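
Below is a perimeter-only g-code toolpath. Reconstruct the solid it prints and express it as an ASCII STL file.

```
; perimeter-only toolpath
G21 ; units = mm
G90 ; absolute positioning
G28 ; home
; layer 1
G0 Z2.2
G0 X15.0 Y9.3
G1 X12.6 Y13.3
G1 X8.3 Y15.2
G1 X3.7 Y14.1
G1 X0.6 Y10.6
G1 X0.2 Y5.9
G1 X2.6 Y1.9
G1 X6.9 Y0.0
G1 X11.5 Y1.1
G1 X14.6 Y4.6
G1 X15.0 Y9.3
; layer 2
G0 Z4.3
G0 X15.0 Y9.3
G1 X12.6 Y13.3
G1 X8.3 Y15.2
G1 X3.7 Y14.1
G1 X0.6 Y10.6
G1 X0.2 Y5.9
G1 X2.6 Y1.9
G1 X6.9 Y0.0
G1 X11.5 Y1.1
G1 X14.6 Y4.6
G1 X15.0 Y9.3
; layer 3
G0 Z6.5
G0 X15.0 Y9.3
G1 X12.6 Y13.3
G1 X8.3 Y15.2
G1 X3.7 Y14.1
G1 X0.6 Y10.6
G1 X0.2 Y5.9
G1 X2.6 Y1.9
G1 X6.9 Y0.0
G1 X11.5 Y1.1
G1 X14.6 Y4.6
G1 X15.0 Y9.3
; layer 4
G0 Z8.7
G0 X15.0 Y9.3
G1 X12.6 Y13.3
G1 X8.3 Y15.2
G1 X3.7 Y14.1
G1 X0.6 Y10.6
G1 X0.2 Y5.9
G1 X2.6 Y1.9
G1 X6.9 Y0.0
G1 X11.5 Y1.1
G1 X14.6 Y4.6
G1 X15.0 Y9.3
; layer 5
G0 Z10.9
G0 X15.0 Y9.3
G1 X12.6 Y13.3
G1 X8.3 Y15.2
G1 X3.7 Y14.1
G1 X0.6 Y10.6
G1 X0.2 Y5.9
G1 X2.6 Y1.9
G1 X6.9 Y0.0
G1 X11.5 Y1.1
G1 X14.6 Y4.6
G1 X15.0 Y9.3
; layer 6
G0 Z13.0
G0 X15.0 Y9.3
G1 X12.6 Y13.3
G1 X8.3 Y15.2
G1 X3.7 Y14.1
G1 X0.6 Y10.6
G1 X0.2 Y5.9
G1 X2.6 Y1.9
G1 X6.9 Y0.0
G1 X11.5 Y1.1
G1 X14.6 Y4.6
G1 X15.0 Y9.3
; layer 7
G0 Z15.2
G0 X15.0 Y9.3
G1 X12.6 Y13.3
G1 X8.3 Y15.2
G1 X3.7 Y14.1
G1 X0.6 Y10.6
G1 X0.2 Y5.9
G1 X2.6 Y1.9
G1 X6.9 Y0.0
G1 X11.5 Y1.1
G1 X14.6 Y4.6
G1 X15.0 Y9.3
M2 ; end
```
solid part
  facet normal 0.0000 0.0000 -1.0000
    outer loop
      vertex 8.3 15.2 0.0
      vertex 12.6 13.3 0.0
      vertex 15.0 9.3 0.0
    endloop
  endfacet
  facet normal 0.0000 0.0000 -1.0000
    outer loop
      vertex 3.7 14.1 0.0
      vertex 8.3 15.2 0.0
      vertex 15.0 9.3 0.0
    endloop
  endfacet
  facet normal 0.0000 0.0000 -1.0000
    outer loop
      vertex 0.6 10.6 0.0
      vertex 3.7 14.1 0.0
      vertex 15.0 9.3 0.0
    endloop
  endfacet
  facet normal 0.0000 0.0000 -1.0000
    outer loop
      vertex 0.2 5.9 0.0
      vertex 0.6 10.6 0.0
      vertex 15.0 9.3 0.0
    endloop
  endfacet
  facet normal 0.0000 0.0000 -1.0000
    outer loop
      vertex 2.6 1.9 0.0
      vertex 0.2 5.9 0.0
      vertex 15.0 9.3 0.0
    endloop
  endfacet
  facet normal 0.0000 0.0000 -1.0000
    outer loop
      vertex 6.9 0.0 0.0
      vertex 2.6 1.9 0.0
      vertex 15.0 9.3 0.0
    endloop
  endfacet
  facet normal 0.0000 0.0000 -1.0000
    outer loop
      vertex 11.5 1.1 0.0
      vertex 6.9 0.0 0.0
      vertex 15.0 9.3 0.0
    endloop
  endfacet
  facet normal 0.0000 0.0000 -1.0000
    outer loop
      vertex 14.6 4.6 0.0
      vertex 11.5 1.1 0.0
      vertex 15.0 9.3 0.0
    endloop
  endfacet
  facet normal 0.0000 0.0000 1.0000
    outer loop
      vertex 15.0 9.3 15.2
      vertex 12.6 13.3 15.2
      vertex 8.3 15.2 15.2
    endloop
  endfacet
  facet normal 0.0000 0.0000 1.0000
    outer loop
      vertex 15.0 9.3 15.2
      vertex 8.3 15.2 15.2
      vertex 3.7 14.1 15.2
    endloop
  endfacet
  facet normal 0.0000 0.0000 1.0000
    outer loop
      vertex 15.0 9.3 15.2
      vertex 3.7 14.1 15.2
      vertex 0.6 10.6 15.2
    endloop
  endfacet
  facet normal 0.0000 0.0000 1.0000
    outer loop
      vertex 15.0 9.3 15.2
      vertex 0.6 10.6 15.2
      vertex 0.2 5.9 15.2
    endloop
  endfacet
  facet normal 0.0000 0.0000 1.0000
    outer loop
      vertex 15.0 9.3 15.2
      vertex 0.2 5.9 15.2
      vertex 2.6 1.9 15.2
    endloop
  endfacet
  facet normal 0.0000 0.0000 1.0000
    outer loop
      vertex 15.0 9.3 15.2
      vertex 2.6 1.9 15.2
      vertex 6.9 0.0 15.2
    endloop
  endfacet
  facet normal 0.0000 0.0000 1.0000
    outer loop
      vertex 15.0 9.3 15.2
      vertex 6.9 0.0 15.2
      vertex 11.5 1.1 15.2
    endloop
  endfacet
  facet normal 0.0000 0.0000 1.0000
    outer loop
      vertex 15.0 9.3 15.2
      vertex 11.5 1.1 15.2
      vertex 14.6 4.6 15.2
    endloop
  endfacet
  facet normal 0.8575 0.5145 0.0000
    outer loop
      vertex 15.0 9.3 0.0
      vertex 12.6 13.3 0.0
      vertex 12.6 13.3 15.2
    endloop
  endfacet
  facet normal 0.8575 0.5145 0.0000
    outer loop
      vertex 15.0 9.3 0.0
      vertex 12.6 13.3 15.2
      vertex 15.0 9.3 15.2
    endloop
  endfacet
  facet normal 0.4042 0.9147 0.0000
    outer loop
      vertex 12.6 13.3 0.0
      vertex 8.3 15.2 0.0
      vertex 8.3 15.2 15.2
    endloop
  endfacet
  facet normal 0.4042 0.9147 0.0000
    outer loop
      vertex 12.6 13.3 0.0
      vertex 8.3 15.2 15.2
      vertex 12.6 13.3 15.2
    endloop
  endfacet
  facet normal -0.2326 0.9726 0.0000
    outer loop
      vertex 8.3 15.2 0.0
      vertex 3.7 14.1 0.0
      vertex 3.7 14.1 15.2
    endloop
  endfacet
  facet normal -0.2326 0.9726 0.0000
    outer loop
      vertex 8.3 15.2 0.0
      vertex 3.7 14.1 15.2
      vertex 8.3 15.2 15.2
    endloop
  endfacet
  facet normal -0.7486 0.6630 0.0000
    outer loop
      vertex 3.7 14.1 0.0
      vertex 0.6 10.6 0.0
      vertex 0.6 10.6 15.2
    endloop
  endfacet
  facet normal -0.7486 0.6630 0.0000
    outer loop
      vertex 3.7 14.1 0.0
      vertex 0.6 10.6 15.2
      vertex 3.7 14.1 15.2
    endloop
  endfacet
  facet normal -0.9964 0.0848 0.0000
    outer loop
      vertex 0.6 10.6 0.0
      vertex 0.2 5.9 0.0
      vertex 0.2 5.9 15.2
    endloop
  endfacet
  facet normal -0.9964 0.0848 0.0000
    outer loop
      vertex 0.6 10.6 0.0
      vertex 0.2 5.9 15.2
      vertex 0.6 10.6 15.2
    endloop
  endfacet
  facet normal -0.8575 -0.5145 0.0000
    outer loop
      vertex 0.2 5.9 0.0
      vertex 2.6 1.9 0.0
      vertex 2.6 1.9 15.2
    endloop
  endfacet
  facet normal -0.8575 -0.5145 0.0000
    outer loop
      vertex 0.2 5.9 0.0
      vertex 2.6 1.9 15.2
      vertex 0.2 5.9 15.2
    endloop
  endfacet
  facet normal -0.4042 -0.9147 0.0000
    outer loop
      vertex 2.6 1.9 0.0
      vertex 6.9 0.0 0.0
      vertex 6.9 0.0 15.2
    endloop
  endfacet
  facet normal -0.4042 -0.9147 0.0000
    outer loop
      vertex 2.6 1.9 0.0
      vertex 6.9 0.0 15.2
      vertex 2.6 1.9 15.2
    endloop
  endfacet
  facet normal 0.2326 -0.9726 0.0000
    outer loop
      vertex 6.9 0.0 0.0
      vertex 11.5 1.1 0.0
      vertex 11.5 1.1 15.2
    endloop
  endfacet
  facet normal 0.2326 -0.9726 0.0000
    outer loop
      vertex 6.9 0.0 0.0
      vertex 11.5 1.1 15.2
      vertex 6.9 0.0 15.2
    endloop
  endfacet
  facet normal 0.7486 -0.6630 0.0000
    outer loop
      vertex 11.5 1.1 0.0
      vertex 14.6 4.6 0.0
      vertex 14.6 4.6 15.2
    endloop
  endfacet
  facet normal 0.7486 -0.6630 0.0000
    outer loop
      vertex 11.5 1.1 0.0
      vertex 14.6 4.6 15.2
      vertex 11.5 1.1 15.2
    endloop
  endfacet
  facet normal 0.9964 -0.0848 0.0000
    outer loop
      vertex 14.6 4.6 0.0
      vertex 15.0 9.3 0.0
      vertex 15.0 9.3 15.2
    endloop
  endfacet
  facet normal 0.9964 -0.0848 0.0000
    outer loop
      vertex 14.6 4.6 0.0
      vertex 15.0 9.3 15.2
      vertex 14.6 4.6 15.2
    endloop
  endfacet
endsolid part

The G0 Z moves step by Δz≈2.2 mm. Every layer's G1 loop is the same polygon, so the solid is a straight extrusion of it from z=0 to z≈15.2. Closing with flat bottom and top caps and triangulating gives 36 facets — a regular 10-sided prism (a cylinder approximated with 10 flat sides), circumscribed radius ≈ 7.6 mm, height ≈ 15.2 mm.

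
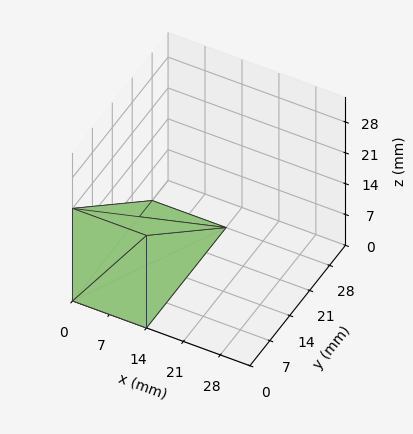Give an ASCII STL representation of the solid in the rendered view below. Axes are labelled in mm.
Reading the render: the shape is a wedge (ramp): 14 × 28 mm base, rising to 21 mm along the y=0 edge and sloping linearly to z=0 at y=28 (dimensions read to the nearest mm from the axis ticks). For the STL, each face is triangulated and given an outward normal.

solid part
  facet normal 0.0000 0.0000 -1.0000
    outer loop
      vertex 14.00 28.00 0.00
      vertex 14.00 0.00 0.00
      vertex 0.00 0.00 0.00
    endloop
  endfacet
  facet normal 0.0000 0.0000 -1.0000
    outer loop
      vertex 0.00 28.00 0.00
      vertex 14.00 28.00 0.00
      vertex 0.00 0.00 0.00
    endloop
  endfacet
  facet normal 0.0000 -1.0000 0.0000
    outer loop
      vertex 0.00 0.00 0.00
      vertex 14.00 0.00 0.00
      vertex 14.00 0.00 21.00
    endloop
  endfacet
  facet normal 0.0000 -1.0000 0.0000
    outer loop
      vertex 0.00 0.00 0.00
      vertex 14.00 0.00 21.00
      vertex 0.00 0.00 21.00
    endloop
  endfacet
  facet normal 0.0000 0.6000 0.8000
    outer loop
      vertex 0.00 0.00 21.00
      vertex 14.00 0.00 21.00
      vertex 14.00 28.00 0.00
    endloop
  endfacet
  facet normal 0.0000 0.6000 0.8000
    outer loop
      vertex 0.00 0.00 21.00
      vertex 14.00 28.00 0.00
      vertex 0.00 28.00 0.00
    endloop
  endfacet
  facet normal -1.0000 0.0000 0.0000
    outer loop
      vertex 0.00 0.00 21.00
      vertex 0.00 28.00 0.00
      vertex 0.00 0.00 0.00
    endloop
  endfacet
  facet normal 1.0000 0.0000 0.0000
    outer loop
      vertex 14.00 0.00 0.00
      vertex 14.00 28.00 0.00
      vertex 14.00 0.00 21.00
    endloop
  endfacet
endsolid part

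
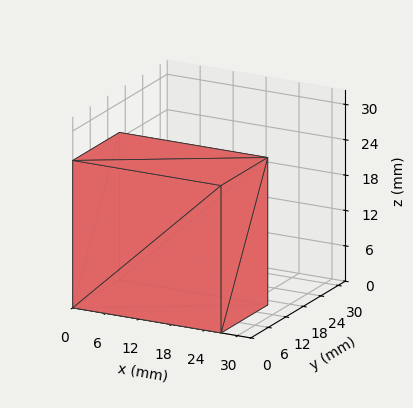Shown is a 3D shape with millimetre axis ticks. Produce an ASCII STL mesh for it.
Reading the render: the shape is a rectangular box, roughly 27 × 16 mm footprint and 25 mm tall (dimensions read to the nearest mm from the axis ticks). For the STL, each face is triangulated and given an outward normal.

solid part
  facet normal 0.0000 0.0000 -1.0000
    outer loop
      vertex 27.00 16.00 0.00
      vertex 27.00 0.00 0.00
      vertex 0.00 0.00 0.00
    endloop
  endfacet
  facet normal 0.0000 0.0000 -1.0000
    outer loop
      vertex 0.00 16.00 0.00
      vertex 27.00 16.00 0.00
      vertex 0.00 0.00 0.00
    endloop
  endfacet
  facet normal 0.0000 0.0000 1.0000
    outer loop
      vertex 0.00 0.00 25.00
      vertex 27.00 0.00 25.00
      vertex 27.00 16.00 25.00
    endloop
  endfacet
  facet normal 0.0000 0.0000 1.0000
    outer loop
      vertex 0.00 0.00 25.00
      vertex 27.00 16.00 25.00
      vertex 0.00 16.00 25.00
    endloop
  endfacet
  facet normal 0.0000 -1.0000 0.0000
    outer loop
      vertex 0.00 0.00 0.00
      vertex 27.00 0.00 0.00
      vertex 27.00 0.00 25.00
    endloop
  endfacet
  facet normal 0.0000 -1.0000 0.0000
    outer loop
      vertex 0.00 0.00 0.00
      vertex 27.00 0.00 25.00
      vertex 0.00 0.00 25.00
    endloop
  endfacet
  facet normal 0.0000 1.0000 0.0000
    outer loop
      vertex 27.00 16.00 25.00
      vertex 27.00 16.00 0.00
      vertex 0.00 16.00 0.00
    endloop
  endfacet
  facet normal 0.0000 1.0000 0.0000
    outer loop
      vertex 0.00 16.00 25.00
      vertex 27.00 16.00 25.00
      vertex 0.00 16.00 0.00
    endloop
  endfacet
  facet normal -1.0000 0.0000 0.0000
    outer loop
      vertex 0.00 16.00 25.00
      vertex 0.00 16.00 0.00
      vertex 0.00 0.00 0.00
    endloop
  endfacet
  facet normal -1.0000 0.0000 0.0000
    outer loop
      vertex 0.00 0.00 25.00
      vertex 0.00 16.00 25.00
      vertex 0.00 0.00 0.00
    endloop
  endfacet
  facet normal 1.0000 0.0000 0.0000
    outer loop
      vertex 27.00 0.00 0.00
      vertex 27.00 16.00 0.00
      vertex 27.00 16.00 25.00
    endloop
  endfacet
  facet normal 1.0000 0.0000 0.0000
    outer loop
      vertex 27.00 0.00 0.00
      vertex 27.00 16.00 25.00
      vertex 27.00 0.00 25.00
    endloop
  endfacet
endsolid part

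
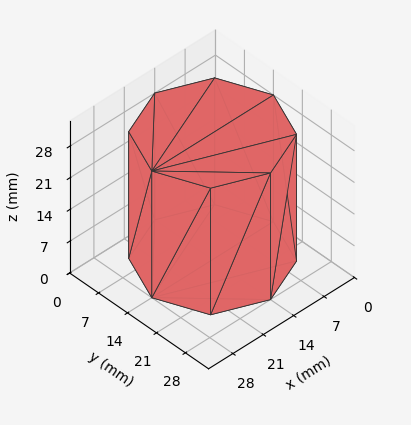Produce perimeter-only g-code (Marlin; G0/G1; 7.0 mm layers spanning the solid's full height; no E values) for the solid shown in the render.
Reading the render: the shape is a regular 8-sided prism (a cylinder approximated with 8 flat sides), circumscribed radius ≈ 14 mm, height ≈ 28 mm (dimensions read to the nearest mm from the axis ticks). For the g-code, the solid's height is divided into equal slices at the stated Δz and each level perimeter traced with G1 moves after a G0 lift.

; perimeter-only toolpath
G21 ; units = mm
G90 ; absolute positioning
G28 ; home
; layer 1
G0 Z7.0
G0 X28.0 Y14.0
G1 X23.9 Y23.9
G1 X14.0 Y28.0
G1 X4.1 Y23.9
G1 X0.0 Y14.0
G1 X4.1 Y4.1
G1 X14.0 Y0.0
G1 X23.9 Y4.1
G1 X28.0 Y14.0
; layer 2
G0 Z14.0
G0 X28.0 Y14.0
G1 X23.9 Y23.9
G1 X14.0 Y28.0
G1 X4.1 Y23.9
G1 X0.0 Y14.0
G1 X4.1 Y4.1
G1 X14.0 Y0.0
G1 X23.9 Y4.1
G1 X28.0 Y14.0
; layer 3
G0 Z21.0
G0 X28.0 Y14.0
G1 X23.9 Y23.9
G1 X14.0 Y28.0
G1 X4.1 Y23.9
G1 X0.0 Y14.0
G1 X4.1 Y4.1
G1 X14.0 Y0.0
G1 X23.9 Y4.1
G1 X28.0 Y14.0
; layer 4
G0 Z28.0
G0 X28.0 Y14.0
G1 X23.9 Y23.9
G1 X14.0 Y28.0
G1 X4.1 Y23.9
G1 X0.0 Y14.0
G1 X4.1 Y4.1
G1 X14.0 Y0.0
G1 X23.9 Y4.1
G1 X28.0 Y14.0
M2 ; end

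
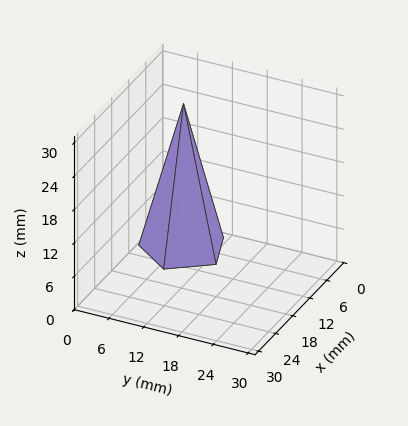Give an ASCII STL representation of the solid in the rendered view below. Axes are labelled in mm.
Reading the render: the shape is a regular 5-sided pyramid, base circumscribed radius ≈ 7 mm, apex at z ≈ 26 mm (dimensions read to the nearest mm from the axis ticks). For the STL, each face is triangulated and given an outward normal.

solid part
  facet normal 0.0000 0.0000 -1.0000
    outer loop
      vertex 1.34 11.11 0.00
      vertex 9.16 13.66 0.00
      vertex 14.00 7.00 0.00
    endloop
  endfacet
  facet normal 0.0000 0.0000 -1.0000
    outer loop
      vertex 1.34 2.89 0.00
      vertex 1.34 11.11 0.00
      vertex 14.00 7.00 0.00
    endloop
  endfacet
  facet normal 0.0000 0.0000 -1.0000
    outer loop
      vertex 9.16 0.34 0.00
      vertex 1.34 2.89 0.00
      vertex 14.00 7.00 0.00
    endloop
  endfacet
  facet normal 0.7904 0.5744 0.2128
    outer loop
      vertex 14.00 7.00 0.00
      vertex 9.16 13.66 0.00
      vertex 7.00 7.00 26.00
    endloop
  endfacet
  facet normal -0.3029 0.9290 0.2128
    outer loop
      vertex 9.16 13.66 0.00
      vertex 1.34 11.11 0.00
      vertex 7.00 7.00 26.00
    endloop
  endfacet
  facet normal -0.9771 0.0000 0.2127
    outer loop
      vertex 1.34 11.11 0.00
      vertex 1.34 2.89 0.00
      vertex 7.00 7.00 26.00
    endloop
  endfacet
  facet normal -0.3029 -0.9290 0.2128
    outer loop
      vertex 1.34 2.89 0.00
      vertex 9.16 0.34 0.00
      vertex 7.00 7.00 26.00
    endloop
  endfacet
  facet normal 0.7904 -0.5744 0.2128
    outer loop
      vertex 9.16 0.34 0.00
      vertex 14.00 7.00 0.00
      vertex 7.00 7.00 26.00
    endloop
  endfacet
endsolid part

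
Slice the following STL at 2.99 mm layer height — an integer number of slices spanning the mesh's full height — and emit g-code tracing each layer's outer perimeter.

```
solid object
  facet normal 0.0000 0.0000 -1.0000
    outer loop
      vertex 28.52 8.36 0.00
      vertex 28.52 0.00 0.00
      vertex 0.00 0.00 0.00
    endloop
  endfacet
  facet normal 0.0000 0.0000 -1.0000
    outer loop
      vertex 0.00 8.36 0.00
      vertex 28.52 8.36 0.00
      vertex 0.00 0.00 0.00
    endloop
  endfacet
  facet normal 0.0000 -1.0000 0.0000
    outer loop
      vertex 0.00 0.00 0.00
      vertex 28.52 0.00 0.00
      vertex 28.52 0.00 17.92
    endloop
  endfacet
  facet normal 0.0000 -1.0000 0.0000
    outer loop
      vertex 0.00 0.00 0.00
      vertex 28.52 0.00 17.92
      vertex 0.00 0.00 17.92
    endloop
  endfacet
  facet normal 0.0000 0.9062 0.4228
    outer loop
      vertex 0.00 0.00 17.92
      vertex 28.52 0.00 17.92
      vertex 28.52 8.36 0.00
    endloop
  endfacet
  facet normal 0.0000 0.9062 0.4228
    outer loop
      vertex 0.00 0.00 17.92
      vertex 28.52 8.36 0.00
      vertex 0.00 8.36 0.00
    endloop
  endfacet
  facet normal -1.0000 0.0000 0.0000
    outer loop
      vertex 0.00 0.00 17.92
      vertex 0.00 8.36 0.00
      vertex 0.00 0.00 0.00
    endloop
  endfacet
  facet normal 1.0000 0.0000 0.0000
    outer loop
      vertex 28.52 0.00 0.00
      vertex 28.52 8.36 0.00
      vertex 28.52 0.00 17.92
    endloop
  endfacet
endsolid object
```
; perimeter-only toolpath
G21 ; units = mm
G90 ; absolute positioning
G28 ; home
; layer 1
G0 Z2.99
G0 X0.00 Y0.00
G1 X28.52 Y0.00
G1 X28.52 Y6.97
G1 X0.00 Y6.97
G1 X0.00 Y0.00
; layer 2
G0 Z5.97
G0 X0.00 Y0.00
G1 X28.52 Y0.00
G1 X28.52 Y5.57
G1 X0.00 Y5.57
G1 X0.00 Y0.00
; layer 3
G0 Z8.96
G0 X0.00 Y0.00
G1 X28.52 Y0.00
G1 X28.52 Y4.18
G1 X0.00 Y4.18
G1 X0.00 Y0.00
; layer 4
G0 Z11.95
G0 X0.00 Y0.00
G1 X28.52 Y0.00
G1 X28.52 Y2.79
G1 X0.00 Y2.79
G1 X0.00 Y0.00
; layer 5
G0 Z14.93
G0 X0.00 Y0.00
G1 X28.52 Y0.00
G1 X28.52 Y1.39
G1 X0.00 Y1.39
G1 X0.00 Y0.00
M2 ; end

The solid is a wedge (ramp): 28.5 × 8.36 mm base, rising to 17.9 mm along the y=0 edge and sloping linearly to z=0 at y=8.36. Slicing at Δz = 2.99 mm — 6 equal slices spanning the solid's height, so layer i sits at z = i·h/6 — gives 5 non-empty perimeters. Each is a 4-segment closed polygon; G0 lifts to the layer z and rapids to the start vertex, then G1 traces the edges. The cross-section shrinks linearly with z (the slice at the apex is degenerate and omitted).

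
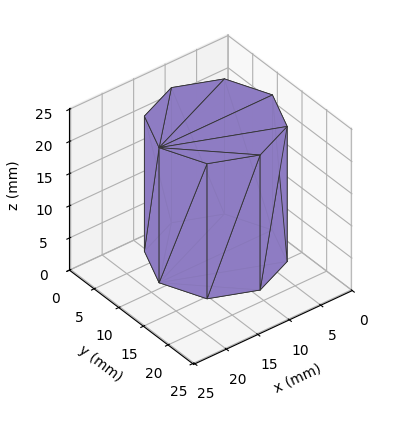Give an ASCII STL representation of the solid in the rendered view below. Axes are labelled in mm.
Reading the render: the shape is a regular 8-sided prism (a cylinder approximated with 8 flat sides), circumscribed radius ≈ 9 mm, height ≈ 21 mm (dimensions read to the nearest mm from the axis ticks). For the STL, each face is triangulated and given an outward normal.

solid part
  facet normal 0.0000 0.0000 -1.0000
    outer loop
      vertex 9.00 18.00 0.00
      vertex 15.36 15.36 0.00
      vertex 18.00 9.00 0.00
    endloop
  endfacet
  facet normal 0.0000 0.0000 -1.0000
    outer loop
      vertex 2.64 15.36 0.00
      vertex 9.00 18.00 0.00
      vertex 18.00 9.00 0.00
    endloop
  endfacet
  facet normal 0.0000 0.0000 -1.0000
    outer loop
      vertex 0.00 9.00 0.00
      vertex 2.64 15.36 0.00
      vertex 18.00 9.00 0.00
    endloop
  endfacet
  facet normal 0.0000 0.0000 -1.0000
    outer loop
      vertex 2.64 2.64 0.00
      vertex 0.00 9.00 0.00
      vertex 18.00 9.00 0.00
    endloop
  endfacet
  facet normal 0.0000 0.0000 -1.0000
    outer loop
      vertex 9.00 0.00 0.00
      vertex 2.64 2.64 0.00
      vertex 18.00 9.00 0.00
    endloop
  endfacet
  facet normal 0.0000 0.0000 -1.0000
    outer loop
      vertex 15.36 2.64 0.00
      vertex 9.00 0.00 0.00
      vertex 18.00 9.00 0.00
    endloop
  endfacet
  facet normal 0.0000 0.0000 1.0000
    outer loop
      vertex 18.00 9.00 21.00
      vertex 15.36 15.36 21.00
      vertex 9.00 18.00 21.00
    endloop
  endfacet
  facet normal 0.0000 0.0000 1.0000
    outer loop
      vertex 18.00 9.00 21.00
      vertex 9.00 18.00 21.00
      vertex 2.64 15.36 21.00
    endloop
  endfacet
  facet normal 0.0000 0.0000 1.0000
    outer loop
      vertex 18.00 9.00 21.00
      vertex 2.64 15.36 21.00
      vertex 0.00 9.00 21.00
    endloop
  endfacet
  facet normal 0.0000 0.0000 1.0000
    outer loop
      vertex 18.00 9.00 21.00
      vertex 0.00 9.00 21.00
      vertex 2.64 2.64 21.00
    endloop
  endfacet
  facet normal 0.0000 0.0000 1.0000
    outer loop
      vertex 18.00 9.00 21.00
      vertex 2.64 2.64 21.00
      vertex 9.00 0.00 21.00
    endloop
  endfacet
  facet normal 0.0000 0.0000 1.0000
    outer loop
      vertex 18.00 9.00 21.00
      vertex 9.00 0.00 21.00
      vertex 15.36 2.64 21.00
    endloop
  endfacet
  facet normal 0.9236 0.3834 0.0000
    outer loop
      vertex 18.00 9.00 0.00
      vertex 15.36 15.36 0.00
      vertex 15.36 15.36 21.00
    endloop
  endfacet
  facet normal 0.9236 0.3834 0.0000
    outer loop
      vertex 18.00 9.00 0.00
      vertex 15.36 15.36 21.00
      vertex 18.00 9.00 21.00
    endloop
  endfacet
  facet normal 0.3834 0.9236 0.0000
    outer loop
      vertex 15.36 15.36 0.00
      vertex 9.00 18.00 0.00
      vertex 9.00 18.00 21.00
    endloop
  endfacet
  facet normal 0.3834 0.9236 0.0000
    outer loop
      vertex 15.36 15.36 0.00
      vertex 9.00 18.00 21.00
      vertex 15.36 15.36 21.00
    endloop
  endfacet
  facet normal -0.3834 0.9236 0.0000
    outer loop
      vertex 9.00 18.00 0.00
      vertex 2.64 15.36 0.00
      vertex 2.64 15.36 21.00
    endloop
  endfacet
  facet normal -0.3834 0.9236 0.0000
    outer loop
      vertex 9.00 18.00 0.00
      vertex 2.64 15.36 21.00
      vertex 9.00 18.00 21.00
    endloop
  endfacet
  facet normal -0.9236 0.3834 0.0000
    outer loop
      vertex 2.64 15.36 0.00
      vertex 0.00 9.00 0.00
      vertex 0.00 9.00 21.00
    endloop
  endfacet
  facet normal -0.9236 0.3834 0.0000
    outer loop
      vertex 2.64 15.36 0.00
      vertex 0.00 9.00 21.00
      vertex 2.64 15.36 21.00
    endloop
  endfacet
  facet normal -0.9236 -0.3834 0.0000
    outer loop
      vertex 0.00 9.00 0.00
      vertex 2.64 2.64 0.00
      vertex 2.64 2.64 21.00
    endloop
  endfacet
  facet normal -0.9236 -0.3834 0.0000
    outer loop
      vertex 0.00 9.00 0.00
      vertex 2.64 2.64 21.00
      vertex 0.00 9.00 21.00
    endloop
  endfacet
  facet normal -0.3834 -0.9236 0.0000
    outer loop
      vertex 2.64 2.64 0.00
      vertex 9.00 0.00 0.00
      vertex 9.00 0.00 21.00
    endloop
  endfacet
  facet normal -0.3834 -0.9236 0.0000
    outer loop
      vertex 2.64 2.64 0.00
      vertex 9.00 0.00 21.00
      vertex 2.64 2.64 21.00
    endloop
  endfacet
  facet normal 0.3834 -0.9236 0.0000
    outer loop
      vertex 9.00 0.00 0.00
      vertex 15.36 2.64 0.00
      vertex 15.36 2.64 21.00
    endloop
  endfacet
  facet normal 0.3834 -0.9236 0.0000
    outer loop
      vertex 9.00 0.00 0.00
      vertex 15.36 2.64 21.00
      vertex 9.00 0.00 21.00
    endloop
  endfacet
  facet normal 0.9236 -0.3834 0.0000
    outer loop
      vertex 15.36 2.64 0.00
      vertex 18.00 9.00 0.00
      vertex 18.00 9.00 21.00
    endloop
  endfacet
  facet normal 0.9236 -0.3834 0.0000
    outer loop
      vertex 15.36 2.64 0.00
      vertex 18.00 9.00 21.00
      vertex 15.36 2.64 21.00
    endloop
  endfacet
endsolid part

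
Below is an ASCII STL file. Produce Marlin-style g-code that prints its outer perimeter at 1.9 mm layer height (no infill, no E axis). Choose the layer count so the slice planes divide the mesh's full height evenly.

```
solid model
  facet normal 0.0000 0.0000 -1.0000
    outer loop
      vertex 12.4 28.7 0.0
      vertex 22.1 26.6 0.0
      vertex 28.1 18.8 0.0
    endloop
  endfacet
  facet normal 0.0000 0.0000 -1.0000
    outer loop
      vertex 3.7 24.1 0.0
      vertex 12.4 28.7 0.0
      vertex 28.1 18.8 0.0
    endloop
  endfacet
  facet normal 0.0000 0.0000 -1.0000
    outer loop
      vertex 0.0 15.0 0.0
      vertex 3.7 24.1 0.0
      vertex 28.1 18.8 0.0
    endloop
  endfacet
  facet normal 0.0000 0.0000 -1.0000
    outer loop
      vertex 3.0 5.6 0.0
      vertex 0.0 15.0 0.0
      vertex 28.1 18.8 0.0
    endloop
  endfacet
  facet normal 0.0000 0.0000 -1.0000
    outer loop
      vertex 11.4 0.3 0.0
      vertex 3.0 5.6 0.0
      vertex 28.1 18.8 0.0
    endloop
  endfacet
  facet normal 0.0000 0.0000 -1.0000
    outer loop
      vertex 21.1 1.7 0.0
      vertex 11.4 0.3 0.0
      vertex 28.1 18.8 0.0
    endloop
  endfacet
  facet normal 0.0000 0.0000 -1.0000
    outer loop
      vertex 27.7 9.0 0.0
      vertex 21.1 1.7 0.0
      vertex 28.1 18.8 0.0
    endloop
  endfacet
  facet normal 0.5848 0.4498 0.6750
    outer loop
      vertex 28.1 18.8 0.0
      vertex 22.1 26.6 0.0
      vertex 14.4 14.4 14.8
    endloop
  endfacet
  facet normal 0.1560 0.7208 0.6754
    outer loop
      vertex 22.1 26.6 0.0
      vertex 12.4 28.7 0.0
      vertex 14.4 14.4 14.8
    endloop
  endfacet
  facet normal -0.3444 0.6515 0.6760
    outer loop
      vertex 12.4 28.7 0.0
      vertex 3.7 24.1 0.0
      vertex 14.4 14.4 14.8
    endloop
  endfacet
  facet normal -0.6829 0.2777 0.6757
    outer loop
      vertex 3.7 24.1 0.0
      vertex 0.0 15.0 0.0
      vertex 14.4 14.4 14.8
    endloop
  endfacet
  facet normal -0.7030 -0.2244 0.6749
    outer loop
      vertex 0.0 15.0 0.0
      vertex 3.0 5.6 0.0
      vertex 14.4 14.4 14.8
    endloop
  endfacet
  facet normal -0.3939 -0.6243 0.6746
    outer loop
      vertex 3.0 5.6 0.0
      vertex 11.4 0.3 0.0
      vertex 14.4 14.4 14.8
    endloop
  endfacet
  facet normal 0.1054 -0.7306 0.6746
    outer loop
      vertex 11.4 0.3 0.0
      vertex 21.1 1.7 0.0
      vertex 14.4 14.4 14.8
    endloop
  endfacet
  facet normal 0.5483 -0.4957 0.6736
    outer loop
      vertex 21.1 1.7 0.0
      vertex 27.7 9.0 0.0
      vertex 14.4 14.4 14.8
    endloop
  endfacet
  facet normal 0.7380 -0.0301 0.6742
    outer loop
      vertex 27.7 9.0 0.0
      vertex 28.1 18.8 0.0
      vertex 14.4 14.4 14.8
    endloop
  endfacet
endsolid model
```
; perimeter-only toolpath
G21 ; units = mm
G90 ; absolute positioning
G28 ; home
; layer 1
G0 Z1.9
G0 X26.4 Y18.2
G1 X21.1 Y25.1
G1 X12.7 Y26.9
G1 X5.0 Y22.9
G1 X1.8 Y14.9
G1 X4.4 Y6.7
G1 X11.8 Y2.1
G1 X20.3 Y3.3
G1 X26.0 Y9.7
G1 X26.4 Y18.2
; layer 2
G0 Z3.7
G0 X24.7 Y17.7
G1 X20.2 Y23.6
G1 X12.9 Y25.1
G1 X6.4 Y21.7
G1 X3.6 Y14.8
G1 X5.8 Y7.8
G1 X12.2 Y3.8
G1 X19.4 Y4.9
G1 X24.4 Y10.3
G1 X24.7 Y17.7
; layer 3
G0 Z5.6
G0 X23.0 Y17.1
G1 X19.2 Y22.0
G1 X13.2 Y23.3
G1 X7.7 Y20.5
G1 X5.4 Y14.8
G1 X7.3 Y8.9
G1 X12.5 Y5.6
G1 X18.6 Y6.5
G1 X22.7 Y11.0
G1 X23.0 Y17.1
; layer 4
G0 Z7.4
G0 X21.2 Y16.6
G1 X18.2 Y20.5
G1 X13.4 Y21.6
G1 X9.1 Y19.2
G1 X7.2 Y14.7
G1 X8.7 Y10.0
G1 X12.9 Y7.4
G1 X17.8 Y8.1
G1 X21.1 Y11.7
G1 X21.2 Y16.6
; layer 5
G0 Z9.2
G0 X19.5 Y16.1
G1 X17.3 Y19.0
G1 X13.7 Y19.8
G1 X10.4 Y18.0
G1 X9.0 Y14.6
G1 X10.1 Y11.1
G1 X13.3 Y9.1
G1 X16.9 Y9.6
G1 X19.4 Y12.4
G1 X19.5 Y16.1
; layer 6
G0 Z11.1
G0 X17.8 Y15.5
G1 X16.3 Y17.4
G1 X13.9 Y18.0
G1 X11.7 Y16.8
G1 X10.8 Y14.6
G1 X11.6 Y12.2
G1 X13.7 Y10.9
G1 X16.1 Y11.2
G1 X17.7 Y13.1
G1 X17.8 Y15.5
; layer 7
G0 Z13.0
G0 X16.1 Y14.9
G1 X15.4 Y15.9
G1 X14.2 Y16.2
G1 X13.1 Y15.6
G1 X12.6 Y14.5
G1 X13.0 Y13.3
G1 X14.0 Y12.6
G1 X15.2 Y12.8
G1 X16.1 Y13.7
G1 X16.1 Y14.9
M2 ; end

The solid is a regular 9-sided pyramid, base circumscribed radius ≈ 14.4 mm, apex at z ≈ 14.8 mm. Slicing at Δz = 1.9 mm — 8 equal slices spanning the solid's height, so layer i sits at z = i·h/8 — gives 7 non-empty perimeters. Each is a 9-segment closed polygon; G0 lifts to the layer z and rapids to the start vertex, then G1 traces the edges. The cross-section shrinks linearly with z (the slice at the apex is degenerate and omitted).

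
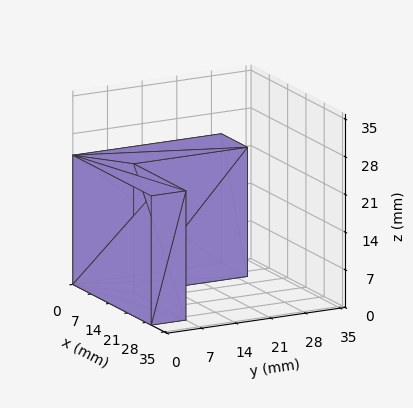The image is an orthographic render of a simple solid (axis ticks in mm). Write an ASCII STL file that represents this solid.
Reading the render: the shape is an L-shaped prism: outer 30 × 30 mm, arm thicknesses ≈ 7 mm (horizontal) and 10 mm (vertical), extruded 24 mm in z (dimensions read to the nearest mm from the axis ticks). For the STL, each face is triangulated and given an outward normal.

solid part
  facet normal 0.0000 0.0000 -1.0000
    outer loop
      vertex 30.0 7.0 0.0
      vertex 30.0 0.0 0.0
      vertex 0.0 0.0 0.0
    endloop
  endfacet
  facet normal 0.0000 0.0000 -1.0000
    outer loop
      vertex 10.0 7.0 0.0
      vertex 30.0 7.0 0.0
      vertex 0.0 0.0 0.0
    endloop
  endfacet
  facet normal 0.0000 0.0000 -1.0000
    outer loop
      vertex 10.0 30.0 0.0
      vertex 10.0 7.0 0.0
      vertex 0.0 0.0 0.0
    endloop
  endfacet
  facet normal 0.0000 0.0000 -1.0000
    outer loop
      vertex 0.0 30.0 0.0
      vertex 10.0 30.0 0.0
      vertex 0.0 0.0 0.0
    endloop
  endfacet
  facet normal 0.0000 0.0000 1.0000
    outer loop
      vertex 0.0 0.0 24.0
      vertex 30.0 0.0 24.0
      vertex 30.0 7.0 24.0
    endloop
  endfacet
  facet normal 0.0000 0.0000 1.0000
    outer loop
      vertex 0.0 0.0 24.0
      vertex 30.0 7.0 24.0
      vertex 10.0 7.0 24.0
    endloop
  endfacet
  facet normal 0.0000 0.0000 1.0000
    outer loop
      vertex 0.0 0.0 24.0
      vertex 10.0 7.0 24.0
      vertex 10.0 30.0 24.0
    endloop
  endfacet
  facet normal 0.0000 0.0000 1.0000
    outer loop
      vertex 0.0 0.0 24.0
      vertex 10.0 30.0 24.0
      vertex 0.0 30.0 24.0
    endloop
  endfacet
  facet normal 0.0000 -1.0000 0.0000
    outer loop
      vertex 0.0 0.0 0.0
      vertex 30.0 0.0 0.0
      vertex 30.0 0.0 24.0
    endloop
  endfacet
  facet normal 0.0000 -1.0000 0.0000
    outer loop
      vertex 0.0 0.0 0.0
      vertex 30.0 0.0 24.0
      vertex 0.0 0.0 24.0
    endloop
  endfacet
  facet normal 1.0000 0.0000 0.0000
    outer loop
      vertex 30.0 0.0 0.0
      vertex 30.0 7.0 0.0
      vertex 30.0 7.0 24.0
    endloop
  endfacet
  facet normal 1.0000 0.0000 0.0000
    outer loop
      vertex 30.0 0.0 0.0
      vertex 30.0 7.0 24.0
      vertex 30.0 0.0 24.0
    endloop
  endfacet
  facet normal 0.0000 1.0000 0.0000
    outer loop
      vertex 30.0 7.0 0.0
      vertex 10.0 7.0 0.0
      vertex 10.0 7.0 24.0
    endloop
  endfacet
  facet normal 0.0000 1.0000 0.0000
    outer loop
      vertex 30.0 7.0 0.0
      vertex 10.0 7.0 24.0
      vertex 30.0 7.0 24.0
    endloop
  endfacet
  facet normal 1.0000 0.0000 0.0000
    outer loop
      vertex 10.0 7.0 0.0
      vertex 10.0 30.0 0.0
      vertex 10.0 30.0 24.0
    endloop
  endfacet
  facet normal 1.0000 0.0000 0.0000
    outer loop
      vertex 10.0 7.0 0.0
      vertex 10.0 30.0 24.0
      vertex 10.0 7.0 24.0
    endloop
  endfacet
  facet normal 0.0000 1.0000 0.0000
    outer loop
      vertex 10.0 30.0 0.0
      vertex 0.0 30.0 0.0
      vertex 0.0 30.0 24.0
    endloop
  endfacet
  facet normal 0.0000 1.0000 0.0000
    outer loop
      vertex 10.0 30.0 0.0
      vertex 0.0 30.0 24.0
      vertex 10.0 30.0 24.0
    endloop
  endfacet
  facet normal -1.0000 0.0000 0.0000
    outer loop
      vertex 0.0 30.0 0.0
      vertex 0.0 0.0 0.0
      vertex 0.0 0.0 24.0
    endloop
  endfacet
  facet normal -1.0000 0.0000 0.0000
    outer loop
      vertex 0.0 30.0 0.0
      vertex 0.0 0.0 24.0
      vertex 0.0 30.0 24.0
    endloop
  endfacet
endsolid part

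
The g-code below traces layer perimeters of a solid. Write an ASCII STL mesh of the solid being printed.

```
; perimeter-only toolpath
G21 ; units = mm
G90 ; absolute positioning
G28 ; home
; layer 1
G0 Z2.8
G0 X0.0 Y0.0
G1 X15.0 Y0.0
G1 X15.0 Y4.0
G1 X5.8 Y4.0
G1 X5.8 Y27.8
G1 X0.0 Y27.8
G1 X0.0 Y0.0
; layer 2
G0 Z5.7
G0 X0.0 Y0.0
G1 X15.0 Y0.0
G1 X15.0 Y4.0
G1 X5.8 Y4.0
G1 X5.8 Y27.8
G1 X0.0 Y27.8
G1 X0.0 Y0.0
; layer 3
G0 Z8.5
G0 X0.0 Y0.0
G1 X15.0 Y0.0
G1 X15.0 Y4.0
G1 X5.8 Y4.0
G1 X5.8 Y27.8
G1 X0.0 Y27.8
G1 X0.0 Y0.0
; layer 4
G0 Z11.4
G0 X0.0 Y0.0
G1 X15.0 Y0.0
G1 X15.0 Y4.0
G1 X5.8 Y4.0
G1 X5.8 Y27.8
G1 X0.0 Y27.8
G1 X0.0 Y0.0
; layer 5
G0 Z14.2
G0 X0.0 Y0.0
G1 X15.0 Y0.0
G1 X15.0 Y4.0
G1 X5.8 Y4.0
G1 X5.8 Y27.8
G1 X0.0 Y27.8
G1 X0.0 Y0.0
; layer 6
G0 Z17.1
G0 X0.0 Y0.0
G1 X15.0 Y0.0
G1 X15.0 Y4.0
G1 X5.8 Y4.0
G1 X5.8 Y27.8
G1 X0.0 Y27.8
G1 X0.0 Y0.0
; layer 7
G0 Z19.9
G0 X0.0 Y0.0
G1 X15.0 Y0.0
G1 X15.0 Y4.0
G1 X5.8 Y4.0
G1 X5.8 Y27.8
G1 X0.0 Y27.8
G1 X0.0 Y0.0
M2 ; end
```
solid part
  facet normal 0.0000 0.0000 -1.0000
    outer loop
      vertex 15.0 4.0 0.0
      vertex 15.0 0.0 0.0
      vertex 0.0 0.0 0.0
    endloop
  endfacet
  facet normal 0.0000 0.0000 -1.0000
    outer loop
      vertex 5.8 4.0 0.0
      vertex 15.0 4.0 0.0
      vertex 0.0 0.0 0.0
    endloop
  endfacet
  facet normal 0.0000 0.0000 -1.0000
    outer loop
      vertex 5.8 27.8 0.0
      vertex 5.8 4.0 0.0
      vertex 0.0 0.0 0.0
    endloop
  endfacet
  facet normal 0.0000 0.0000 -1.0000
    outer loop
      vertex 0.0 27.8 0.0
      vertex 5.8 27.8 0.0
      vertex 0.0 0.0 0.0
    endloop
  endfacet
  facet normal 0.0000 0.0000 1.0000
    outer loop
      vertex 0.0 0.0 19.9
      vertex 15.0 0.0 19.9
      vertex 15.0 4.0 19.9
    endloop
  endfacet
  facet normal 0.0000 0.0000 1.0000
    outer loop
      vertex 0.0 0.0 19.9
      vertex 15.0 4.0 19.9
      vertex 5.8 4.0 19.9
    endloop
  endfacet
  facet normal 0.0000 0.0000 1.0000
    outer loop
      vertex 0.0 0.0 19.9
      vertex 5.8 4.0 19.9
      vertex 5.8 27.8 19.9
    endloop
  endfacet
  facet normal 0.0000 0.0000 1.0000
    outer loop
      vertex 0.0 0.0 19.9
      vertex 5.8 27.8 19.9
      vertex 0.0 27.8 19.9
    endloop
  endfacet
  facet normal 0.0000 -1.0000 0.0000
    outer loop
      vertex 0.0 0.0 0.0
      vertex 15.0 0.0 0.0
      vertex 15.0 0.0 19.9
    endloop
  endfacet
  facet normal 0.0000 -1.0000 0.0000
    outer loop
      vertex 0.0 0.0 0.0
      vertex 15.0 0.0 19.9
      vertex 0.0 0.0 19.9
    endloop
  endfacet
  facet normal 1.0000 0.0000 0.0000
    outer loop
      vertex 15.0 0.0 0.0
      vertex 15.0 4.0 0.0
      vertex 15.0 4.0 19.9
    endloop
  endfacet
  facet normal 1.0000 0.0000 0.0000
    outer loop
      vertex 15.0 0.0 0.0
      vertex 15.0 4.0 19.9
      vertex 15.0 0.0 19.9
    endloop
  endfacet
  facet normal 0.0000 1.0000 0.0000
    outer loop
      vertex 15.0 4.0 0.0
      vertex 5.8 4.0 0.0
      vertex 5.8 4.0 19.9
    endloop
  endfacet
  facet normal 0.0000 1.0000 0.0000
    outer loop
      vertex 15.0 4.0 0.0
      vertex 5.8 4.0 19.9
      vertex 15.0 4.0 19.9
    endloop
  endfacet
  facet normal 1.0000 0.0000 0.0000
    outer loop
      vertex 5.8 4.0 0.0
      vertex 5.8 27.8 0.0
      vertex 5.8 27.8 19.9
    endloop
  endfacet
  facet normal 1.0000 0.0000 0.0000
    outer loop
      vertex 5.8 4.0 0.0
      vertex 5.8 27.8 19.9
      vertex 5.8 4.0 19.9
    endloop
  endfacet
  facet normal 0.0000 1.0000 0.0000
    outer loop
      vertex 5.8 27.8 0.0
      vertex 0.0 27.8 0.0
      vertex 0.0 27.8 19.9
    endloop
  endfacet
  facet normal 0.0000 1.0000 0.0000
    outer loop
      vertex 5.8 27.8 0.0
      vertex 0.0 27.8 19.9
      vertex 5.8 27.8 19.9
    endloop
  endfacet
  facet normal -1.0000 0.0000 0.0000
    outer loop
      vertex 0.0 27.8 0.0
      vertex 0.0 0.0 0.0
      vertex 0.0 0.0 19.9
    endloop
  endfacet
  facet normal -1.0000 0.0000 0.0000
    outer loop
      vertex 0.0 27.8 0.0
      vertex 0.0 0.0 19.9
      vertex 0.0 27.8 19.9
    endloop
  endfacet
endsolid part

The G0 Z moves step by Δz≈2.8 mm. Every layer's G1 loop is the same polygon, so the solid is a straight extrusion of it from z=0 to z≈19.9. Closing with flat bottom and top caps and triangulating gives 20 facets — an L-shaped prism: outer 15 × 27.8 mm, arm thicknesses ≈ 4 mm (horizontal) and 5.8 mm (vertical), extruded 19.9 mm in z.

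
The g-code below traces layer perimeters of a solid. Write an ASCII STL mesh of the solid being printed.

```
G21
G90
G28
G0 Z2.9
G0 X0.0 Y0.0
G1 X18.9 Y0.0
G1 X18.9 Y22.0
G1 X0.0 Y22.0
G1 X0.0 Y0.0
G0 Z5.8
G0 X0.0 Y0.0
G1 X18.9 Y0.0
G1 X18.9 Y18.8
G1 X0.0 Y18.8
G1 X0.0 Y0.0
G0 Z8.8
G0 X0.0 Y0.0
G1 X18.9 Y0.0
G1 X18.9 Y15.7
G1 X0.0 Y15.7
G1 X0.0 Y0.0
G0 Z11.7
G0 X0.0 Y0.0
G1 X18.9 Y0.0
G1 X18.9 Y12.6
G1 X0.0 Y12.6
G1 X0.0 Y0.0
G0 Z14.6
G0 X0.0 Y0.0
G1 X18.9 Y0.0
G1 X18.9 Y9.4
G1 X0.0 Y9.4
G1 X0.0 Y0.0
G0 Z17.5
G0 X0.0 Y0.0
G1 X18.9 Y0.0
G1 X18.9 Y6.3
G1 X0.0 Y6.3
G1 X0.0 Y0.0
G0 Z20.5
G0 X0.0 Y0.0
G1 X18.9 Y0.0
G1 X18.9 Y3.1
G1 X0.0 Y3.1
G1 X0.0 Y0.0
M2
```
solid part
  facet normal 0.0000 0.0000 -1.0000
    outer loop
      vertex 18.9 25.1 0.0
      vertex 18.9 0.0 0.0
      vertex 0.0 0.0 0.0
    endloop
  endfacet
  facet normal 0.0000 0.0000 -1.0000
    outer loop
      vertex 0.0 25.1 0.0
      vertex 18.9 25.1 0.0
      vertex 0.0 0.0 0.0
    endloop
  endfacet
  facet normal 0.0000 -1.0000 0.0000
    outer loop
      vertex 0.0 0.0 0.0
      vertex 18.9 0.0 0.0
      vertex 18.9 0.0 23.4
    endloop
  endfacet
  facet normal 0.0000 -1.0000 0.0000
    outer loop
      vertex 0.0 0.0 0.0
      vertex 18.9 0.0 23.4
      vertex 0.0 0.0 23.4
    endloop
  endfacet
  facet normal 0.0000 0.6819 0.7314
    outer loop
      vertex 0.0 0.0 23.4
      vertex 18.9 0.0 23.4
      vertex 18.9 25.1 0.0
    endloop
  endfacet
  facet normal 0.0000 0.6819 0.7314
    outer loop
      vertex 0.0 0.0 23.4
      vertex 18.9 25.1 0.0
      vertex 0.0 25.1 0.0
    endloop
  endfacet
  facet normal -1.0000 0.0000 0.0000
    outer loop
      vertex 0.0 0.0 23.4
      vertex 0.0 25.1 0.0
      vertex 0.0 0.0 0.0
    endloop
  endfacet
  facet normal 1.0000 0.0000 0.0000
    outer loop
      vertex 18.9 0.0 0.0
      vertex 18.9 25.1 0.0
      vertex 18.9 0.0 23.4
    endloop
  endfacet
endsolid part

The G0 Z moves step by Δz≈2.9 mm. The G1 loops shrink linearly with z, so the solid tapers from its base footprint up to z≈23.4. Closing with a flat bottom cap and the tapered top and triangulating gives 8 facets — a wedge (ramp): 18.9 × 25.1 mm base, rising to 23.4 mm along the y=0 edge and sloping linearly to z=0 at y=25.1.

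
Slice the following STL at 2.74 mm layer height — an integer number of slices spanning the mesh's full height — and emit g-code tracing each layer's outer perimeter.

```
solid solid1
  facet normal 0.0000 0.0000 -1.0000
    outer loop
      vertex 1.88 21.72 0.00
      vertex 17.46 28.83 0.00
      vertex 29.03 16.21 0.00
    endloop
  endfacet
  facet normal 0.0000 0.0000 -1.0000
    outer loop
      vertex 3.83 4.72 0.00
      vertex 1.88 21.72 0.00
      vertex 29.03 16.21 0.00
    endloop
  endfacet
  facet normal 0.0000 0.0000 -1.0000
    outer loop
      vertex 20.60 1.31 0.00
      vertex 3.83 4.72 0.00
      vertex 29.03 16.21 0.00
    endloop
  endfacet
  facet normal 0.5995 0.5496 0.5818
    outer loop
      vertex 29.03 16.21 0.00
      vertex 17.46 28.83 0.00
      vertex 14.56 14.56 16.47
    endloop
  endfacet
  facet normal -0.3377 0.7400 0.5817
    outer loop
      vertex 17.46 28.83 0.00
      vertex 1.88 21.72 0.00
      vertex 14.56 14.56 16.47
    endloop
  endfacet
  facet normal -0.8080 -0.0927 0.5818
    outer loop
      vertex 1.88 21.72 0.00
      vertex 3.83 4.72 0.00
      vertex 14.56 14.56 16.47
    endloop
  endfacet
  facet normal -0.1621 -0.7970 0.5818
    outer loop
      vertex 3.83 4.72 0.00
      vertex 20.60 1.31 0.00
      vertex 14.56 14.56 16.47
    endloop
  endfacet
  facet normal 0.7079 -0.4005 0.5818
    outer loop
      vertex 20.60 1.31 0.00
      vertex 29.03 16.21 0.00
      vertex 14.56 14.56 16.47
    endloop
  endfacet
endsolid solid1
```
; perimeter-only toolpath
G21 ; units = mm
G90 ; absolute positioning
G28 ; home
; layer 1
G0 Z2.74
G0 X26.62 Y15.94
G1 X16.98 Y26.45
G1 X3.99 Y20.53
G1 X5.62 Y6.36
G1 X19.59 Y3.52
G1 X26.62 Y15.94
; layer 2
G0 Z5.49
G0 X24.21 Y15.66
G1 X16.49 Y24.07
G1 X6.11 Y19.33
G1 X7.41 Y8.00
G1 X18.59 Y5.73
G1 X24.21 Y15.66
; layer 3
G0 Z8.23
G0 X21.80 Y15.39
G1 X16.01 Y21.70
G1 X8.22 Y18.14
G1 X9.20 Y9.64
G1 X17.58 Y7.94
G1 X21.80 Y15.39
; layer 4
G0 Z10.98
G0 X19.38 Y15.11
G1 X15.53 Y19.32
G1 X10.33 Y16.95
G1 X10.98 Y11.28
G1 X16.57 Y10.14
G1 X19.38 Y15.11
; layer 5
G0 Z13.72
G0 X16.97 Y14.84
G1 X15.04 Y16.94
G1 X12.45 Y15.75
G1 X12.77 Y12.92
G1 X15.57 Y12.35
G1 X16.97 Y14.84
M2 ; end

The solid is a regular 5-sided pyramid, base circumscribed radius ≈ 14.6 mm, apex at z ≈ 16.5 mm. Slicing at Δz = 2.74 mm — 6 equal slices spanning the solid's height, so layer i sits at z = i·h/6 — gives 5 non-empty perimeters. Each is a 5-segment closed polygon; G0 lifts to the layer z and rapids to the start vertex, then G1 traces the edges. The cross-section shrinks linearly with z (the slice at the apex is degenerate and omitted).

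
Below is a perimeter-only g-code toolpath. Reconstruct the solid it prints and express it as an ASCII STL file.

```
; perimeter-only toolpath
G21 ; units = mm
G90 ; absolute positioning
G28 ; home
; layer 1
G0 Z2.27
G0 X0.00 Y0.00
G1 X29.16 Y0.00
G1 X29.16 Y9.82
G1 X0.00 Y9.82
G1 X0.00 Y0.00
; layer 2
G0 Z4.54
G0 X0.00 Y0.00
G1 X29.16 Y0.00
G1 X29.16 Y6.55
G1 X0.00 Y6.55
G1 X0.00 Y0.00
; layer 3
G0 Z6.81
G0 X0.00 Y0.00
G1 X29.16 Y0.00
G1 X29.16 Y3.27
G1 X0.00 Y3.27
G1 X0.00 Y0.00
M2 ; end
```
solid part
  facet normal 0.0000 0.0000 -1.0000
    outer loop
      vertex 29.16 13.10 0.00
      vertex 29.16 0.00 0.00
      vertex 0.00 0.00 0.00
    endloop
  endfacet
  facet normal 0.0000 0.0000 -1.0000
    outer loop
      vertex 0.00 13.10 0.00
      vertex 29.16 13.10 0.00
      vertex 0.00 0.00 0.00
    endloop
  endfacet
  facet normal 0.0000 -1.0000 0.0000
    outer loop
      vertex 0.00 0.00 0.00
      vertex 29.16 0.00 0.00
      vertex 29.16 0.00 9.08
    endloop
  endfacet
  facet normal 0.0000 -1.0000 0.0000
    outer loop
      vertex 0.00 0.00 0.00
      vertex 29.16 0.00 9.08
      vertex 0.00 0.00 9.08
    endloop
  endfacet
  facet normal 0.0000 0.5697 0.8219
    outer loop
      vertex 0.00 0.00 9.08
      vertex 29.16 0.00 9.08
      vertex 29.16 13.10 0.00
    endloop
  endfacet
  facet normal 0.0000 0.5697 0.8219
    outer loop
      vertex 0.00 0.00 9.08
      vertex 29.16 13.10 0.00
      vertex 0.00 13.10 0.00
    endloop
  endfacet
  facet normal -1.0000 0.0000 0.0000
    outer loop
      vertex 0.00 0.00 9.08
      vertex 0.00 13.10 0.00
      vertex 0.00 0.00 0.00
    endloop
  endfacet
  facet normal 1.0000 0.0000 0.0000
    outer loop
      vertex 29.16 0.00 0.00
      vertex 29.16 13.10 0.00
      vertex 29.16 0.00 9.08
    endloop
  endfacet
endsolid part

The G0 Z moves step by Δz≈2.27 mm. The G1 loops shrink linearly with z, so the solid tapers from its base footprint up to z≈9.08. Closing with a flat bottom cap and the tapered top and triangulating gives 8 facets — a wedge (ramp): 29.2 × 13.1 mm base, rising to 9.08 mm along the y=0 edge and sloping linearly to z=0 at y=13.1.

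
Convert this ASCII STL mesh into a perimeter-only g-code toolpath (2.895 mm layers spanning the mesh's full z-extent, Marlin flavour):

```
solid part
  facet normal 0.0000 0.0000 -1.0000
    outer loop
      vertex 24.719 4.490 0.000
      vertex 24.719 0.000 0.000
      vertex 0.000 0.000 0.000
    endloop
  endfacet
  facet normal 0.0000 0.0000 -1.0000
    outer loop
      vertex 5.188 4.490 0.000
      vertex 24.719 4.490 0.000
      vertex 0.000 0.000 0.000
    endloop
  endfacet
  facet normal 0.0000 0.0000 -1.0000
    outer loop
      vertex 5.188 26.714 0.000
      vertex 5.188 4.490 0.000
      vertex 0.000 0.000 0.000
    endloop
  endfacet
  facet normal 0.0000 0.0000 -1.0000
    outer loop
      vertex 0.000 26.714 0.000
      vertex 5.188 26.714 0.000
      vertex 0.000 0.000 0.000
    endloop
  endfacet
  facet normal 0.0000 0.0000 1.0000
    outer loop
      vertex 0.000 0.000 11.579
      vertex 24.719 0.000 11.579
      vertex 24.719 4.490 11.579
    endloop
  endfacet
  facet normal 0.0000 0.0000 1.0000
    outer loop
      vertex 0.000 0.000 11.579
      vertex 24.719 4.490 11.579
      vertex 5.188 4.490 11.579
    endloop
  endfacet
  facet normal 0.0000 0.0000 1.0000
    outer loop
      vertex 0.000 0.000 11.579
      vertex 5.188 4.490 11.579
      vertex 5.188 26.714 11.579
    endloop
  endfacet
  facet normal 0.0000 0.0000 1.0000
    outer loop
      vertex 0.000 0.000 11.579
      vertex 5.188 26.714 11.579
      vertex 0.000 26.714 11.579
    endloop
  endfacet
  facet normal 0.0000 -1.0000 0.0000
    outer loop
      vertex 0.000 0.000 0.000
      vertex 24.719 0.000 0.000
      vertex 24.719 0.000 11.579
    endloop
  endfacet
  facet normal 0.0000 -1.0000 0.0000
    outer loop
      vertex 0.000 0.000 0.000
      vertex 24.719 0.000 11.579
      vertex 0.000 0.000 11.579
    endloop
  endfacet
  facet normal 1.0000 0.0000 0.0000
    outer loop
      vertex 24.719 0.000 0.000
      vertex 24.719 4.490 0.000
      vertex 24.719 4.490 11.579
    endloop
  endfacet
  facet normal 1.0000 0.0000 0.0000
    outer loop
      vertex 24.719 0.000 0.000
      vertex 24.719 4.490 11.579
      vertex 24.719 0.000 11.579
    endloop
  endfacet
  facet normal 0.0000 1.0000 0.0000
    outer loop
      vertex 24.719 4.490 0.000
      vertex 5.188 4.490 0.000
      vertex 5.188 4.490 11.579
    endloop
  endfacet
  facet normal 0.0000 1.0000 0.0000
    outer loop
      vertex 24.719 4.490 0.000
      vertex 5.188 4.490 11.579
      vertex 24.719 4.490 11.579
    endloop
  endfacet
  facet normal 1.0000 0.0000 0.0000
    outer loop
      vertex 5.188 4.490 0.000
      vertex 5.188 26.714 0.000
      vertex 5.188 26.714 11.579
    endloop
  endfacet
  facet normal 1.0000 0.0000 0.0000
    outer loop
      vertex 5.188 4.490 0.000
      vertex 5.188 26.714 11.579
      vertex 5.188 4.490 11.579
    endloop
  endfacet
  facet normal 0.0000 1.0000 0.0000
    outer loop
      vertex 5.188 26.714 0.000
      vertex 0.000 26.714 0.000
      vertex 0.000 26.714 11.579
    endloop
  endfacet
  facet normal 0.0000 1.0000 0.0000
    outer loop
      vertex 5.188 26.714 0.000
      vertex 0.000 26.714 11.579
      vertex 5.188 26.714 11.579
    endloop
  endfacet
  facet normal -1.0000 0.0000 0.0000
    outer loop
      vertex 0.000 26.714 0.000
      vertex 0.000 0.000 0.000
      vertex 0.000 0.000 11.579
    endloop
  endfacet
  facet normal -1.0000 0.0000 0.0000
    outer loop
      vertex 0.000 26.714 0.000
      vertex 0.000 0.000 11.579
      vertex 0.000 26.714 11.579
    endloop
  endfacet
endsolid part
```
; perimeter-only toolpath
G21 ; units = mm
G90 ; absolute positioning
G28 ; home
; layer 1
G0 Z2.895
G0 X0.000 Y0.000
G1 X24.719 Y0.000
G1 X24.719 Y4.490
G1 X5.188 Y4.490
G1 X5.188 Y26.714
G1 X0.000 Y26.714
G1 X0.000 Y0.000
; layer 2
G0 Z5.790
G0 X0.000 Y0.000
G1 X24.719 Y0.000
G1 X24.719 Y4.490
G1 X5.188 Y4.490
G1 X5.188 Y26.714
G1 X0.000 Y26.714
G1 X0.000 Y0.000
; layer 3
G0 Z8.684
G0 X0.000 Y0.000
G1 X24.719 Y0.000
G1 X24.719 Y4.490
G1 X5.188 Y4.490
G1 X5.188 Y26.714
G1 X0.000 Y26.714
G1 X0.000 Y0.000
; layer 4
G0 Z11.579
G0 X0.000 Y0.000
G1 X24.719 Y0.000
G1 X24.719 Y4.490
G1 X5.188 Y4.490
G1 X5.188 Y26.714
G1 X0.000 Y26.714
G1 X0.000 Y0.000
M2 ; end

The solid is an L-shaped prism: outer 24.7 × 26.7 mm, arm thicknesses ≈ 4.49 mm (horizontal) and 5.19 mm (vertical), extruded 11.6 mm in z. Slicing at Δz = 2.895 mm — 4 equal slices spanning the solid's height, so layer i sits at z = i·h/4 — gives 4 non-empty perimeters. Each is a 6-segment closed polygon; G0 lifts to the layer z and rapids to the start vertex, then G1 traces the edges.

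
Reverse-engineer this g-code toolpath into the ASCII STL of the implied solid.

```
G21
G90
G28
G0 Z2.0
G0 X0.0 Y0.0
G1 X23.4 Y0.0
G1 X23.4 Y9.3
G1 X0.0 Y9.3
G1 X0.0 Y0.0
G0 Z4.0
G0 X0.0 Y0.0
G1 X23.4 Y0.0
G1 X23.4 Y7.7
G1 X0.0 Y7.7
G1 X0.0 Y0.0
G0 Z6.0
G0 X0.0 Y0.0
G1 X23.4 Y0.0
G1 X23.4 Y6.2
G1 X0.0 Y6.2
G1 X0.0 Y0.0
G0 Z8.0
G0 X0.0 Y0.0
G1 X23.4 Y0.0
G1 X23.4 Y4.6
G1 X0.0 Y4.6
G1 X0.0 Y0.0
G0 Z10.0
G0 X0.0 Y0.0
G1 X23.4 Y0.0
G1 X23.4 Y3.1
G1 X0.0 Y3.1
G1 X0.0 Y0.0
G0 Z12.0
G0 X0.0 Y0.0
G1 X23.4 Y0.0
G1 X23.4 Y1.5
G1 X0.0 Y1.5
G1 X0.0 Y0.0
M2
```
solid part
  facet normal 0.0000 0.0000 -1.0000
    outer loop
      vertex 23.4 10.8 0.0
      vertex 23.4 0.0 0.0
      vertex 0.0 0.0 0.0
    endloop
  endfacet
  facet normal 0.0000 0.0000 -1.0000
    outer loop
      vertex 0.0 10.8 0.0
      vertex 23.4 10.8 0.0
      vertex 0.0 0.0 0.0
    endloop
  endfacet
  facet normal 0.0000 -1.0000 0.0000
    outer loop
      vertex 0.0 0.0 0.0
      vertex 23.4 0.0 0.0
      vertex 23.4 0.0 14.0
    endloop
  endfacet
  facet normal 0.0000 -1.0000 0.0000
    outer loop
      vertex 0.0 0.0 0.0
      vertex 23.4 0.0 14.0
      vertex 0.0 0.0 14.0
    endloop
  endfacet
  facet normal 0.0000 0.7918 0.6108
    outer loop
      vertex 0.0 0.0 14.0
      vertex 23.4 0.0 14.0
      vertex 23.4 10.8 0.0
    endloop
  endfacet
  facet normal 0.0000 0.7918 0.6108
    outer loop
      vertex 0.0 0.0 14.0
      vertex 23.4 10.8 0.0
      vertex 0.0 10.8 0.0
    endloop
  endfacet
  facet normal -1.0000 0.0000 0.0000
    outer loop
      vertex 0.0 0.0 14.0
      vertex 0.0 10.8 0.0
      vertex 0.0 0.0 0.0
    endloop
  endfacet
  facet normal 1.0000 0.0000 0.0000
    outer loop
      vertex 23.4 0.0 0.0
      vertex 23.4 10.8 0.0
      vertex 23.4 0.0 14.0
    endloop
  endfacet
endsolid part

The G0 Z moves step by Δz≈2.0 mm. The G1 loops shrink linearly with z, so the solid tapers from its base footprint up to z≈14. Closing with a flat bottom cap and the tapered top and triangulating gives 8 facets — a wedge (ramp): 23.4 × 10.8 mm base, rising to 14 mm along the y=0 edge and sloping linearly to z=0 at y=10.8.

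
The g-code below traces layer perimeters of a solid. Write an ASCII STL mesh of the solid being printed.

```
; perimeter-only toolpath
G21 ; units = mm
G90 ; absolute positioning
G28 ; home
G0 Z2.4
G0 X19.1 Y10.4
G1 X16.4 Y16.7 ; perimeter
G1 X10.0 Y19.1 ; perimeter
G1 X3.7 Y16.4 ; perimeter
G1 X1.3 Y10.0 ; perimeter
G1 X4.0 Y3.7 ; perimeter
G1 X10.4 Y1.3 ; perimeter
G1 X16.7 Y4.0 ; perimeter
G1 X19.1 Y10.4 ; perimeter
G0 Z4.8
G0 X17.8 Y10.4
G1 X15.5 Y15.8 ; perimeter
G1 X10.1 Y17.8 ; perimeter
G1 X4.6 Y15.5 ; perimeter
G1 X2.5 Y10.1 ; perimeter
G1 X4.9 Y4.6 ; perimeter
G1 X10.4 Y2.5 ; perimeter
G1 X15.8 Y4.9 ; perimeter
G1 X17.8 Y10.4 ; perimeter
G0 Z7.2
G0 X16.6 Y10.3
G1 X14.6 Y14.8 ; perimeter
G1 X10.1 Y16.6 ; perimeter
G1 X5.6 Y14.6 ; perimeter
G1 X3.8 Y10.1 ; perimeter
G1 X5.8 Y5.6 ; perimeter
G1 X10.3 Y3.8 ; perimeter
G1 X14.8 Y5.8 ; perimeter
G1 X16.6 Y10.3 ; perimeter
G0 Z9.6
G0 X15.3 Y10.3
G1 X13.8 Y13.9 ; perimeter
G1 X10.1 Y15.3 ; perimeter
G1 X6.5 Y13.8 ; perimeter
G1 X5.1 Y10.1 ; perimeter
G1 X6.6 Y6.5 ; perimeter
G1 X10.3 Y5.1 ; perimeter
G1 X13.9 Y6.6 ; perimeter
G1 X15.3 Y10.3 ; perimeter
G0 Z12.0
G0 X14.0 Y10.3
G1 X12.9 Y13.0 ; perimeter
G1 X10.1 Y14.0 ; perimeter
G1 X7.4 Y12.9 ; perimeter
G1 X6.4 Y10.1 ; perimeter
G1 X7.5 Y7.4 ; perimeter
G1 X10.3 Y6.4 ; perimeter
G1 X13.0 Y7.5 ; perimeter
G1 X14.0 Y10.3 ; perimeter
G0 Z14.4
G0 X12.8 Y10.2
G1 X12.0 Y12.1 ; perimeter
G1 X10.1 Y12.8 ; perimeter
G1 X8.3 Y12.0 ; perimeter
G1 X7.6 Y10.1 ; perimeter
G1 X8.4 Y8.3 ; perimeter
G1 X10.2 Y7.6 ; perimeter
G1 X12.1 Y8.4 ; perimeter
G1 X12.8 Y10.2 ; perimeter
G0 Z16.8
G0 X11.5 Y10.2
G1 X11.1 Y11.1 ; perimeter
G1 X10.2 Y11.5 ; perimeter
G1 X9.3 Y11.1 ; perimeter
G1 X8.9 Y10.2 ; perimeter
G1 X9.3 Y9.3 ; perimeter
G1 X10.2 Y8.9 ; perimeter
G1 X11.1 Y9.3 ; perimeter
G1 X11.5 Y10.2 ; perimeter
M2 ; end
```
solid part
  facet normal 0.0000 0.0000 -1.0000
    outer loop
      vertex 10.0 20.4 0.0
      vertex 17.3 17.6 0.0
      vertex 20.4 10.4 0.0
    endloop
  endfacet
  facet normal 0.0000 0.0000 -1.0000
    outer loop
      vertex 2.8 17.3 0.0
      vertex 10.0 20.4 0.0
      vertex 20.4 10.4 0.0
    endloop
  endfacet
  facet normal 0.0000 0.0000 -1.0000
    outer loop
      vertex 0.0 10.0 0.0
      vertex 2.8 17.3 0.0
      vertex 20.4 10.4 0.0
    endloop
  endfacet
  facet normal 0.0000 0.0000 -1.0000
    outer loop
      vertex 3.1 2.8 0.0
      vertex 0.0 10.0 0.0
      vertex 20.4 10.4 0.0
    endloop
  endfacet
  facet normal 0.0000 0.0000 -1.0000
    outer loop
      vertex 10.4 0.0 0.0
      vertex 3.1 2.8 0.0
      vertex 20.4 10.4 0.0
    endloop
  endfacet
  facet normal 0.0000 0.0000 -1.0000
    outer loop
      vertex 17.6 3.1 0.0
      vertex 10.4 0.0 0.0
      vertex 20.4 10.4 0.0
    endloop
  endfacet
  facet normal 0.8241 0.3548 0.4415
    outer loop
      vertex 20.4 10.4 0.0
      vertex 17.3 17.6 0.0
      vertex 10.2 10.2 19.2
    endloop
  endfacet
  facet normal 0.3213 0.8377 0.4417
    outer loop
      vertex 17.3 17.6 0.0
      vertex 10.0 20.4 0.0
      vertex 10.2 10.2 19.2
    endloop
  endfacet
  facet normal -0.3548 0.8241 0.4415
    outer loop
      vertex 10.0 20.4 0.0
      vertex 2.8 17.3 0.0
      vertex 10.2 10.2 19.2
    endloop
  endfacet
  facet normal -0.8377 0.3213 0.4417
    outer loop
      vertex 2.8 17.3 0.0
      vertex 0.0 10.0 0.0
      vertex 10.2 10.2 19.2
    endloop
  endfacet
  facet normal -0.8241 -0.3548 0.4415
    outer loop
      vertex 0.0 10.0 0.0
      vertex 3.1 2.8 0.0
      vertex 10.2 10.2 19.2
    endloop
  endfacet
  facet normal -0.3213 -0.8377 0.4417
    outer loop
      vertex 3.1 2.8 0.0
      vertex 10.4 0.0 0.0
      vertex 10.2 10.2 19.2
    endloop
  endfacet
  facet normal 0.3548 -0.8241 0.4415
    outer loop
      vertex 10.4 0.0 0.0
      vertex 17.6 3.1 0.0
      vertex 10.2 10.2 19.2
    endloop
  endfacet
  facet normal 0.8377 -0.3213 0.4417
    outer loop
      vertex 17.6 3.1 0.0
      vertex 20.4 10.4 0.0
      vertex 10.2 10.2 19.2
    endloop
  endfacet
endsolid part

The G0 Z moves step by Δz≈2.4 mm. The G1 loops shrink linearly with z, so the solid tapers from its base footprint up to z≈19.2. Closing with a flat bottom cap and the tapered top and triangulating gives 14 facets — a regular 8-sided pyramid, base circumscribed radius ≈ 10.2 mm, apex at z ≈ 19.2 mm.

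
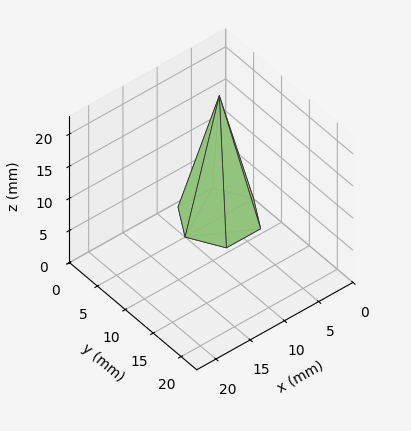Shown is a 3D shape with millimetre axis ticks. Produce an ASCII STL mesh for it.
Reading the render: the shape is a regular 6-sided pyramid, base circumscribed radius ≈ 5 mm, apex at z ≈ 19 mm (dimensions read to the nearest mm from the axis ticks). For the STL, each face is triangulated and given an outward normal.

solid part
  facet normal 0.0000 0.0000 -1.0000
    outer loop
      vertex 2.500 9.330 0.000
      vertex 7.500 9.330 0.000
      vertex 10.000 5.000 0.000
    endloop
  endfacet
  facet normal 0.0000 0.0000 -1.0000
    outer loop
      vertex 0.000 5.000 0.000
      vertex 2.500 9.330 0.000
      vertex 10.000 5.000 0.000
    endloop
  endfacet
  facet normal 0.0000 0.0000 -1.0000
    outer loop
      vertex 2.500 0.670 0.000
      vertex 0.000 5.000 0.000
      vertex 10.000 5.000 0.000
    endloop
  endfacet
  facet normal 0.0000 0.0000 -1.0000
    outer loop
      vertex 7.500 0.670 0.000
      vertex 2.500 0.670 0.000
      vertex 10.000 5.000 0.000
    endloop
  endfacet
  facet normal 0.8444 0.4875 0.2222
    outer loop
      vertex 10.000 5.000 0.000
      vertex 7.500 9.330 0.000
      vertex 5.000 5.000 19.000
    endloop
  endfacet
  facet normal 0.0000 0.9750 0.2222
    outer loop
      vertex 7.500 9.330 0.000
      vertex 2.500 9.330 0.000
      vertex 5.000 5.000 19.000
    endloop
  endfacet
  facet normal -0.8444 0.4875 0.2222
    outer loop
      vertex 2.500 9.330 0.000
      vertex 0.000 5.000 0.000
      vertex 5.000 5.000 19.000
    endloop
  endfacet
  facet normal -0.8444 -0.4875 0.2222
    outer loop
      vertex 0.000 5.000 0.000
      vertex 2.500 0.670 0.000
      vertex 5.000 5.000 19.000
    endloop
  endfacet
  facet normal 0.0000 -0.9750 0.2222
    outer loop
      vertex 2.500 0.670 0.000
      vertex 7.500 0.670 0.000
      vertex 5.000 5.000 19.000
    endloop
  endfacet
  facet normal 0.8444 -0.4875 0.2222
    outer loop
      vertex 7.500 0.670 0.000
      vertex 10.000 5.000 0.000
      vertex 5.000 5.000 19.000
    endloop
  endfacet
endsolid part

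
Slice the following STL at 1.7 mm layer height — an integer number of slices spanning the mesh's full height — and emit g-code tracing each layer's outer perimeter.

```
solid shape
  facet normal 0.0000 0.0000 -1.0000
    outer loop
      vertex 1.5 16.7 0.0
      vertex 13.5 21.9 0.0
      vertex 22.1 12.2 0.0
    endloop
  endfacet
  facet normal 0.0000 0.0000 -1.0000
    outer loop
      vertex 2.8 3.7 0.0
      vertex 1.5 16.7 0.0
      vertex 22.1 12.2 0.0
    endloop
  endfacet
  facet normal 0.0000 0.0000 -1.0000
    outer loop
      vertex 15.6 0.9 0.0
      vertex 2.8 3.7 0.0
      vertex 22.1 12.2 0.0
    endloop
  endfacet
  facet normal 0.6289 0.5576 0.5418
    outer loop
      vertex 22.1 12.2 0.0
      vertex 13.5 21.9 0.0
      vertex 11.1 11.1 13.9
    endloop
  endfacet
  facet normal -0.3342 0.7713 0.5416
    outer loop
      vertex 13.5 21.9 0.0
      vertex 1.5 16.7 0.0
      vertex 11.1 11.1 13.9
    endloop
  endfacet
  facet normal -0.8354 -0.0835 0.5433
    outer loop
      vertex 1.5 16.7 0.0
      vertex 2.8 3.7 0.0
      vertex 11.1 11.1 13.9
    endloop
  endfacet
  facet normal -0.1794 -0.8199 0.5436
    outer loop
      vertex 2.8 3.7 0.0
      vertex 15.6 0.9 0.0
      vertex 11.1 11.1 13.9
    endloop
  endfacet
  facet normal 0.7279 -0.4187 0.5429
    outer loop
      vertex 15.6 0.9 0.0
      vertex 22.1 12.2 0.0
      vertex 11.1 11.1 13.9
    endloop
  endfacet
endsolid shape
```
; perimeter-only toolpath
G21 ; units = mm
G90 ; absolute positioning
G28 ; home
; layer 1
G0 Z1.7
G0 X20.7 Y12.1
G1 X13.2 Y20.5
G1 X2.7 Y16.0
G1 X3.8 Y4.6
G1 X15.0 Y2.2
G1 X20.7 Y12.1
; layer 2
G0 Z3.5
G0 X19.4 Y11.9
G1 X12.9 Y19.2
G1 X3.9 Y15.3
G1 X4.9 Y5.6
G1 X14.5 Y3.5
G1 X19.4 Y11.9
; layer 3
G0 Z5.2
G0 X18.0 Y11.8
G1 X12.6 Y17.9
G1 X5.1 Y14.6
G1 X5.9 Y6.5
G1 X13.9 Y4.7
G1 X18.0 Y11.8
; layer 4
G0 Z7.0
G0 X16.6 Y11.6
G1 X12.3 Y16.5
G1 X6.3 Y13.9
G1 X6.9 Y7.4
G1 X13.3 Y6.0
G1 X16.6 Y11.6
; layer 5
G0 Z8.7
G0 X15.2 Y11.5
G1 X12.0 Y15.1
G1 X7.5 Y13.2
G1 X8.0 Y8.3
G1 X12.8 Y7.3
G1 X15.2 Y11.5
; layer 6
G0 Z10.4
G0 X13.8 Y11.4
G1 X11.7 Y13.8
G1 X8.7 Y12.5
G1 X9.0 Y9.2
G1 X12.2 Y8.5
G1 X13.8 Y11.4
; layer 7
G0 Z12.2
G0 X12.5 Y11.2
G1 X11.4 Y12.4
G1 X9.9 Y11.8
G1 X10.1 Y10.2
G1 X11.7 Y9.8
G1 X12.5 Y11.2
M2 ; end

The solid is a regular 5-sided pyramid, base circumscribed radius ≈ 11.1 mm, apex at z ≈ 13.9 mm. Slicing at Δz = 1.7 mm — 8 equal slices spanning the solid's height, so layer i sits at z = i·h/8 — gives 7 non-empty perimeters. Each is a 5-segment closed polygon; G0 lifts to the layer z and rapids to the start vertex, then G1 traces the edges. The cross-section shrinks linearly with z (the slice at the apex is degenerate and omitted).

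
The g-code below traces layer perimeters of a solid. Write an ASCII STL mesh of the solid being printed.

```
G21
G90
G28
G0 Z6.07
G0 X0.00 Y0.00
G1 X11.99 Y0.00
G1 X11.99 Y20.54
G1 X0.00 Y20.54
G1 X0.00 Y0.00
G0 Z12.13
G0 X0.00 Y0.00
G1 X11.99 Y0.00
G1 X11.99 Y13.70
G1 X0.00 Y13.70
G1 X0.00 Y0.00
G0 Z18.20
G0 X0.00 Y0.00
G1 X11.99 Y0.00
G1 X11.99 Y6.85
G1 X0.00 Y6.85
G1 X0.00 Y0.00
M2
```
solid part
  facet normal 0.0000 0.0000 -1.0000
    outer loop
      vertex 11.99 27.39 0.00
      vertex 11.99 0.00 0.00
      vertex 0.00 0.00 0.00
    endloop
  endfacet
  facet normal 0.0000 0.0000 -1.0000
    outer loop
      vertex 0.00 27.39 0.00
      vertex 11.99 27.39 0.00
      vertex 0.00 0.00 0.00
    endloop
  endfacet
  facet normal 0.0000 -1.0000 0.0000
    outer loop
      vertex 0.00 0.00 0.00
      vertex 11.99 0.00 0.00
      vertex 11.99 0.00 24.26
    endloop
  endfacet
  facet normal 0.0000 -1.0000 0.0000
    outer loop
      vertex 0.00 0.00 0.00
      vertex 11.99 0.00 24.26
      vertex 0.00 0.00 24.26
    endloop
  endfacet
  facet normal 0.0000 0.6630 0.7486
    outer loop
      vertex 0.00 0.00 24.26
      vertex 11.99 0.00 24.26
      vertex 11.99 27.39 0.00
    endloop
  endfacet
  facet normal 0.0000 0.6630 0.7486
    outer loop
      vertex 0.00 0.00 24.26
      vertex 11.99 27.39 0.00
      vertex 0.00 27.39 0.00
    endloop
  endfacet
  facet normal -1.0000 0.0000 0.0000
    outer loop
      vertex 0.00 0.00 24.26
      vertex 0.00 27.39 0.00
      vertex 0.00 0.00 0.00
    endloop
  endfacet
  facet normal 1.0000 0.0000 0.0000
    outer loop
      vertex 11.99 0.00 0.00
      vertex 11.99 27.39 0.00
      vertex 11.99 0.00 24.26
    endloop
  endfacet
endsolid part

The G0 Z moves step by Δz≈6.07 mm. The G1 loops shrink linearly with z, so the solid tapers from its base footprint up to z≈24.3. Closing with a flat bottom cap and the tapered top and triangulating gives 8 facets — a wedge (ramp): 12 × 27.4 mm base, rising to 24.3 mm along the y=0 edge and sloping linearly to z=0 at y=27.4.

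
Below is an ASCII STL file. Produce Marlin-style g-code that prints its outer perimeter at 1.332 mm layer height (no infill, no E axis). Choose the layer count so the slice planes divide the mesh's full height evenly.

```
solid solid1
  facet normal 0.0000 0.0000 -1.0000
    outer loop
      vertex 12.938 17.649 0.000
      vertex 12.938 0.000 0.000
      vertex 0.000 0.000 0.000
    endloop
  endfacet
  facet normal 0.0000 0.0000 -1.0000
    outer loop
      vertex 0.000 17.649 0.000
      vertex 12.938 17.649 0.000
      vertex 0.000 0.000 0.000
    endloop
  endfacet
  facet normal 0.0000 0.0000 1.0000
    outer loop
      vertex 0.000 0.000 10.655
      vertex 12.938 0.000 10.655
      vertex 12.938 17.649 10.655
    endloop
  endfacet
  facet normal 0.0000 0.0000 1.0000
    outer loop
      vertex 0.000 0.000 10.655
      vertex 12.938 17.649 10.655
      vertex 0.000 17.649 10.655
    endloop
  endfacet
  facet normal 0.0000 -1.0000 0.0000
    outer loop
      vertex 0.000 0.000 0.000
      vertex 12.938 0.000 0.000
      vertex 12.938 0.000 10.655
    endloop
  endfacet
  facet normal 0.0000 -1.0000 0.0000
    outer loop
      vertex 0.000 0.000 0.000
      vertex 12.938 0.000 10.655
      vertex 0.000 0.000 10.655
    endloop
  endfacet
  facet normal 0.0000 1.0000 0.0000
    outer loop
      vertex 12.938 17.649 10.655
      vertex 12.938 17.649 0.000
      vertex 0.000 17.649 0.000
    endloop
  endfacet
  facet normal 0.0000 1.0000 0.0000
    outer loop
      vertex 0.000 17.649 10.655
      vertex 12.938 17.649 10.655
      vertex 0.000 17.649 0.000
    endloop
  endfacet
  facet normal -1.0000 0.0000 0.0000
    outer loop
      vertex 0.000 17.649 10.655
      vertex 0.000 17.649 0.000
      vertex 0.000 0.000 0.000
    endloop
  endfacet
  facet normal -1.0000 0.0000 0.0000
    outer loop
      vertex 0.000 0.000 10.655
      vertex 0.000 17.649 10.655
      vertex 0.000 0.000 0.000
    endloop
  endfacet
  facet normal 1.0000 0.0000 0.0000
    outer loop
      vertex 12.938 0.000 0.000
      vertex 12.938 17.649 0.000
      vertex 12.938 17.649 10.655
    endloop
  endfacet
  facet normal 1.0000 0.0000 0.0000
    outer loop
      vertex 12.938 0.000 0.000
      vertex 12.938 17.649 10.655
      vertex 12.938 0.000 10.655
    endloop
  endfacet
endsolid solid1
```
; perimeter-only toolpath
G21 ; units = mm
G90 ; absolute positioning
G28 ; home
; layer 1
G0 Z1.332
G0 X0.000 Y0.000
G1 X12.938 Y0.000
G1 X12.938 Y17.649
G1 X0.000 Y17.649
G1 X0.000 Y0.000
; layer 2
G0 Z2.664
G0 X0.000 Y0.000
G1 X12.938 Y0.000
G1 X12.938 Y17.649
G1 X0.000 Y17.649
G1 X0.000 Y0.000
; layer 3
G0 Z3.996
G0 X0.000 Y0.000
G1 X12.938 Y0.000
G1 X12.938 Y17.649
G1 X0.000 Y17.649
G1 X0.000 Y0.000
; layer 4
G0 Z5.327
G0 X0.000 Y0.000
G1 X12.938 Y0.000
G1 X12.938 Y17.649
G1 X0.000 Y17.649
G1 X0.000 Y0.000
; layer 5
G0 Z6.659
G0 X0.000 Y0.000
G1 X12.938 Y0.000
G1 X12.938 Y17.649
G1 X0.000 Y17.649
G1 X0.000 Y0.000
; layer 6
G0 Z7.991
G0 X0.000 Y0.000
G1 X12.938 Y0.000
G1 X12.938 Y17.649
G1 X0.000 Y17.649
G1 X0.000 Y0.000
; layer 7
G0 Z9.323
G0 X0.000 Y0.000
G1 X12.938 Y0.000
G1 X12.938 Y17.649
G1 X0.000 Y17.649
G1 X0.000 Y0.000
; layer 8
G0 Z10.655
G0 X0.000 Y0.000
G1 X12.938 Y0.000
G1 X12.938 Y17.649
G1 X0.000 Y17.649
G1 X0.000 Y0.000
M2 ; end

The solid is a rectangular box, roughly 12.9 × 17.6 mm footprint and 10.7 mm tall. Slicing at Δz = 1.332 mm — 8 equal slices spanning the solid's height, so layer i sits at z = i·h/8 — gives 8 non-empty perimeters. Each is a 4-segment closed polygon; G0 lifts to the layer z and rapids to the start vertex, then G1 traces the edges.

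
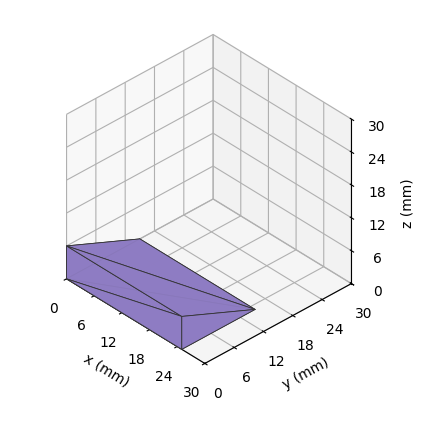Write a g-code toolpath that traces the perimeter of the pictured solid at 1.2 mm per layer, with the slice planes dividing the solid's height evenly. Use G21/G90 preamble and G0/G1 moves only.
Reading the render: the shape is a wedge (ramp): 25 × 15 mm base, rising to 6 mm along the y=0 edge and sloping linearly to z=0 at y=15 (dimensions read to the nearest mm from the axis ticks). For the g-code, the solid's height is divided into equal slices at the stated Δz and each level perimeter traced with G1 moves after a G0 lift.

; perimeter-only toolpath
G21 ; units = mm
G90 ; absolute positioning
G28 ; home
; layer 1
G0 Z1.2
G0 X0.0 Y0.0
G1 X25.0 Y0.0
G1 X25.0 Y12.0
G1 X0.0 Y12.0
G1 X0.0 Y0.0
; layer 2
G0 Z2.4
G0 X0.0 Y0.0
G1 X25.0 Y0.0
G1 X25.0 Y9.0
G1 X0.0 Y9.0
G1 X0.0 Y0.0
; layer 3
G0 Z3.6
G0 X0.0 Y0.0
G1 X25.0 Y0.0
G1 X25.0 Y6.0
G1 X0.0 Y6.0
G1 X0.0 Y0.0
; layer 4
G0 Z4.8
G0 X0.0 Y0.0
G1 X25.0 Y0.0
G1 X25.0 Y3.0
G1 X0.0 Y3.0
G1 X0.0 Y0.0
M2 ; end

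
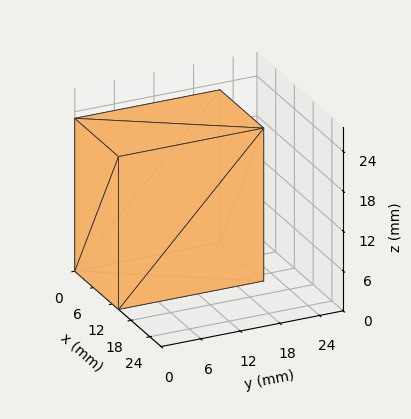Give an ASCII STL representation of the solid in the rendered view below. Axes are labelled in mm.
Reading the render: the shape is a rectangular box, roughly 14 × 22 mm footprint and 23 mm tall (dimensions read to the nearest mm from the axis ticks). For the STL, each face is triangulated and given an outward normal.

solid part
  facet normal 0.0000 0.0000 -1.0000
    outer loop
      vertex 14.000 22.000 0.000
      vertex 14.000 0.000 0.000
      vertex 0.000 0.000 0.000
    endloop
  endfacet
  facet normal 0.0000 0.0000 -1.0000
    outer loop
      vertex 0.000 22.000 0.000
      vertex 14.000 22.000 0.000
      vertex 0.000 0.000 0.000
    endloop
  endfacet
  facet normal 0.0000 0.0000 1.0000
    outer loop
      vertex 0.000 0.000 23.000
      vertex 14.000 0.000 23.000
      vertex 14.000 22.000 23.000
    endloop
  endfacet
  facet normal 0.0000 0.0000 1.0000
    outer loop
      vertex 0.000 0.000 23.000
      vertex 14.000 22.000 23.000
      vertex 0.000 22.000 23.000
    endloop
  endfacet
  facet normal 0.0000 -1.0000 0.0000
    outer loop
      vertex 0.000 0.000 0.000
      vertex 14.000 0.000 0.000
      vertex 14.000 0.000 23.000
    endloop
  endfacet
  facet normal 0.0000 -1.0000 0.0000
    outer loop
      vertex 0.000 0.000 0.000
      vertex 14.000 0.000 23.000
      vertex 0.000 0.000 23.000
    endloop
  endfacet
  facet normal 0.0000 1.0000 0.0000
    outer loop
      vertex 14.000 22.000 23.000
      vertex 14.000 22.000 0.000
      vertex 0.000 22.000 0.000
    endloop
  endfacet
  facet normal 0.0000 1.0000 0.0000
    outer loop
      vertex 0.000 22.000 23.000
      vertex 14.000 22.000 23.000
      vertex 0.000 22.000 0.000
    endloop
  endfacet
  facet normal -1.0000 0.0000 0.0000
    outer loop
      vertex 0.000 22.000 23.000
      vertex 0.000 22.000 0.000
      vertex 0.000 0.000 0.000
    endloop
  endfacet
  facet normal -1.0000 0.0000 0.0000
    outer loop
      vertex 0.000 0.000 23.000
      vertex 0.000 22.000 23.000
      vertex 0.000 0.000 0.000
    endloop
  endfacet
  facet normal 1.0000 0.0000 0.0000
    outer loop
      vertex 14.000 0.000 0.000
      vertex 14.000 22.000 0.000
      vertex 14.000 22.000 23.000
    endloop
  endfacet
  facet normal 1.0000 0.0000 0.0000
    outer loop
      vertex 14.000 0.000 0.000
      vertex 14.000 22.000 23.000
      vertex 14.000 0.000 23.000
    endloop
  endfacet
endsolid part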